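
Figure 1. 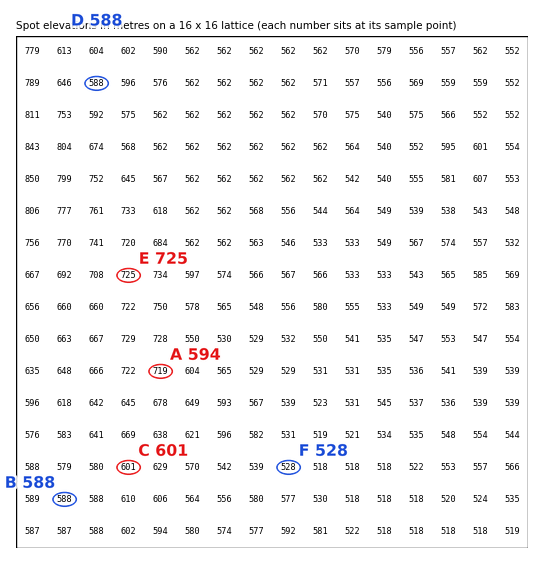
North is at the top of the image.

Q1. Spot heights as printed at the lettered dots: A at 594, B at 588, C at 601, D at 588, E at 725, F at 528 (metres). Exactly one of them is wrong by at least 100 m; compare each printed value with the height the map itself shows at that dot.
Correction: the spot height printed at A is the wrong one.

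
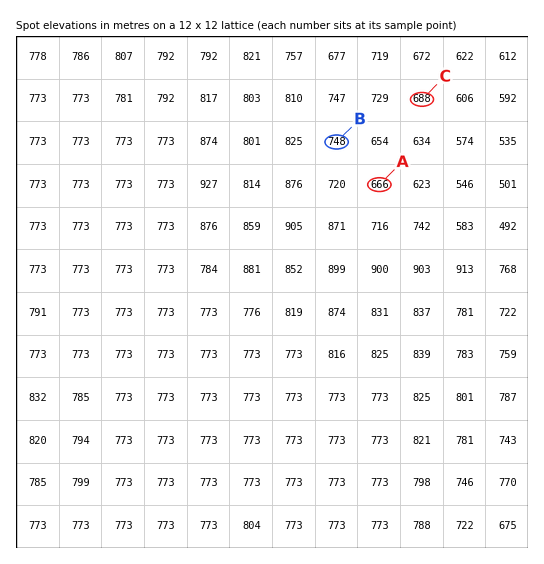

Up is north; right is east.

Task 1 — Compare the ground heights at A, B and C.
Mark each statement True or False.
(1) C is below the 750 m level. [True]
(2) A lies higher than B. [False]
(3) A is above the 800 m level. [False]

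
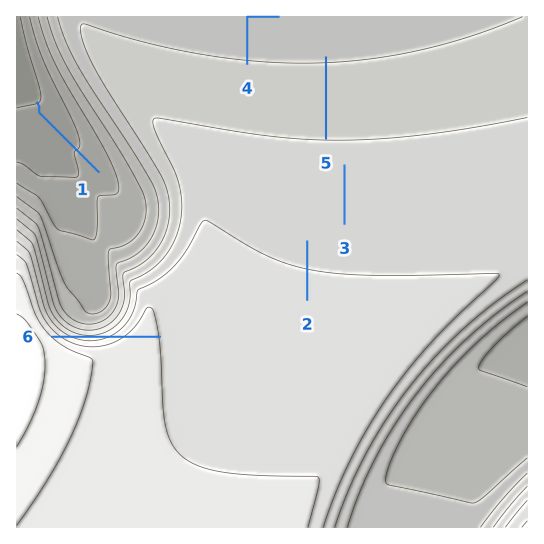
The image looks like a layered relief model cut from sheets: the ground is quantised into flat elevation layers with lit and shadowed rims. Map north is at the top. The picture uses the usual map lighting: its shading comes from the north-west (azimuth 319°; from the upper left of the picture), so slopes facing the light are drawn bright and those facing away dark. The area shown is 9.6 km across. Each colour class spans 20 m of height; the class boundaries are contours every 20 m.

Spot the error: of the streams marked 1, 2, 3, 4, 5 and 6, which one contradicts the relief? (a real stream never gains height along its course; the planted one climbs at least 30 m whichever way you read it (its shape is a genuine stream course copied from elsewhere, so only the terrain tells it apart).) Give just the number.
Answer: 6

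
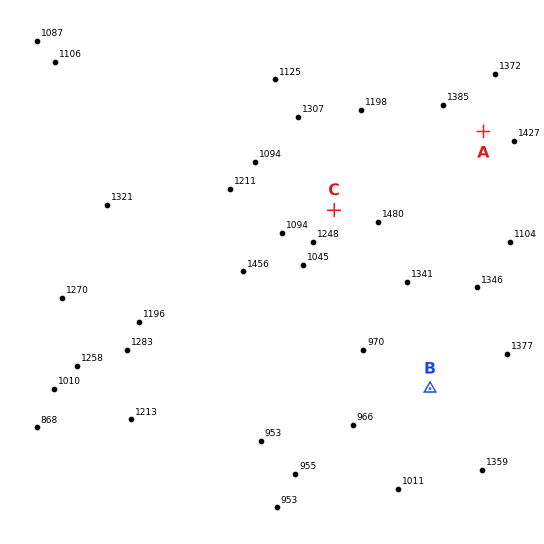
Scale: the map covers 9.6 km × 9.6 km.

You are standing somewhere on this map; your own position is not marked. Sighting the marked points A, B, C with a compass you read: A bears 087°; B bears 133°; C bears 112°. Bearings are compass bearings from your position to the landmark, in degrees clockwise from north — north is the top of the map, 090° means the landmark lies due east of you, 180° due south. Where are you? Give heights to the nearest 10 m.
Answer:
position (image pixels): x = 172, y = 147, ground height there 1160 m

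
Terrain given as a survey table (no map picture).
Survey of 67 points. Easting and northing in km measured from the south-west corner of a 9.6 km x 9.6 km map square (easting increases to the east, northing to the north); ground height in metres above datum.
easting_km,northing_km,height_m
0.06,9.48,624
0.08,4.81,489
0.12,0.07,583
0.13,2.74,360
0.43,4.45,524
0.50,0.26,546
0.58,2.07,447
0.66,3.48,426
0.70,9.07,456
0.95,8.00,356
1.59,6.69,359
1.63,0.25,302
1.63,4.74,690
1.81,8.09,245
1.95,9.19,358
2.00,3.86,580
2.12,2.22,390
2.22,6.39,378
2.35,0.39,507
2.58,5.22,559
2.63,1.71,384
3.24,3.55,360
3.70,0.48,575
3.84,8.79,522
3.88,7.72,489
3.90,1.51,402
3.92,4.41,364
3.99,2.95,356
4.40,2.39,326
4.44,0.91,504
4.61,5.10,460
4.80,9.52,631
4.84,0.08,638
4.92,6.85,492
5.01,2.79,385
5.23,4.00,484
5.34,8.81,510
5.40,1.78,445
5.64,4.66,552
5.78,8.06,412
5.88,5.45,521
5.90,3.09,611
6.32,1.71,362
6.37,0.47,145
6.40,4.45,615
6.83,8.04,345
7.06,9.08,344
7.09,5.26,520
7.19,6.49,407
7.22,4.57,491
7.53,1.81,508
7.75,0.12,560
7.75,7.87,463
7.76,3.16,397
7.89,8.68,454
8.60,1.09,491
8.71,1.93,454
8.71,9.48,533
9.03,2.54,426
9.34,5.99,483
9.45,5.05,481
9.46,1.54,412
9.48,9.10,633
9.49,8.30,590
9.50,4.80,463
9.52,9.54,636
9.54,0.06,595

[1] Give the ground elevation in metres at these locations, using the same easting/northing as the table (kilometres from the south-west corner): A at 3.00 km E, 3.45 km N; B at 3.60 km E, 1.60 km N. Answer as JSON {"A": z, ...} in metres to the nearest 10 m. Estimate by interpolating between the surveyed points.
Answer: {"A": 420, "B": 410}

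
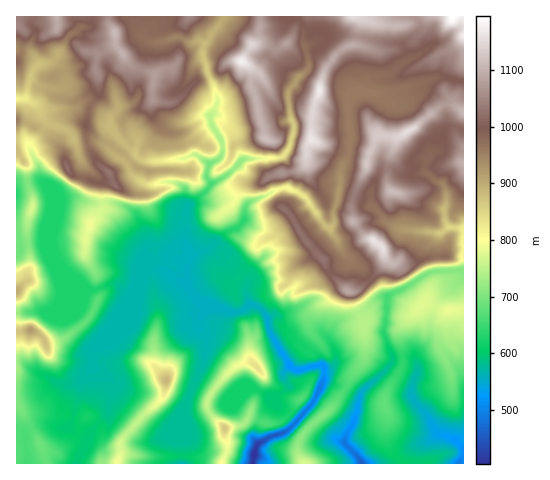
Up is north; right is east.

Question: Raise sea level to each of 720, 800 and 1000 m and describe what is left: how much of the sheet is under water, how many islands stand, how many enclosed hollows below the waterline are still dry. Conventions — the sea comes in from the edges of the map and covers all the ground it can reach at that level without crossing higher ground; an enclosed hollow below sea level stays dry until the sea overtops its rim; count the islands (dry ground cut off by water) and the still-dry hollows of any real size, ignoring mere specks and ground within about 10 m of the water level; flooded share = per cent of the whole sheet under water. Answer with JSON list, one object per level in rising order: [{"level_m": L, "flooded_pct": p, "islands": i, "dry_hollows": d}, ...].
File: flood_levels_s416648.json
[{"level_m": 720, "flooded_pct": 43, "islands": 1, "dry_hollows": 0}, {"level_m": 800, "flooded_pct": 52, "islands": 3, "dry_hollows": 0}, {"level_m": 1000, "flooded_pct": 81, "islands": 1, "dry_hollows": 0}]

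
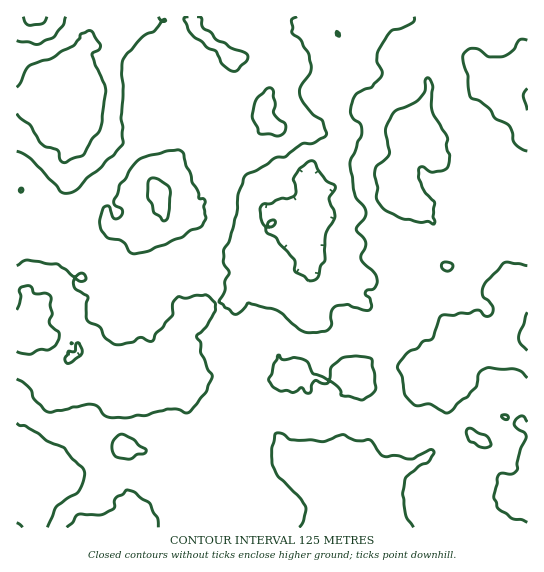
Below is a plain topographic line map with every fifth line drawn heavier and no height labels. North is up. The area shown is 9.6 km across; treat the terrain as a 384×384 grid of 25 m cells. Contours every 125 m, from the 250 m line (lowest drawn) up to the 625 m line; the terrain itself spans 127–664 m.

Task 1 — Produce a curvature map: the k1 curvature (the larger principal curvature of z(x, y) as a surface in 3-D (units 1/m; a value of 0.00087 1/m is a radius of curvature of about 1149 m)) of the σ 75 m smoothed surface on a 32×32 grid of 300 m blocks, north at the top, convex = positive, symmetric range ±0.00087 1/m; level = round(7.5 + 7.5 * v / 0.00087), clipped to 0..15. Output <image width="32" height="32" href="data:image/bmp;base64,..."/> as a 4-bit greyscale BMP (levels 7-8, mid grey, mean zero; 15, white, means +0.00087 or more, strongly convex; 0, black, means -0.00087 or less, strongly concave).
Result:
<image width="32" height="32" href="data:image/bmp;base64,Qk12AgAAAAAAAHYAAAAoAAAAIAAAACAAAAABAAQAAAAAAAACAAATCwAAEwsAABAAAAAAAAAAAAAAABEREQAiIiIAMzMzAERERABVVVUAZmZmAHd3dwCIiIgAmZmZAKqqqgC7u7sAzMzMAN3d3QDu7u4A////AK+oirmMmY/ez6m6ps6XjJr86d+ZvLuribzImZffpo3c28/JeZvXmcnbqYp6vsuZ2s286omb3LrclpV5i5yZ6rnq2Zz/69ut24iGh7q3m7qL7Zr+/9z8lquLrJqp65vteOm5rMqoqbzHityLrb3e3L+YfdlJi4vM3MuZy6q8mI3OyWyLetxnzuqquq77lYd5v6t8q3vbhpua7c7vyYdoju2Ot5nNeXnKis3J7utojZ59aLdsyMmMytzpmrucurh/p4qqy//Hys246IXvyp2Jm8l2uNvrzYXHm8es55y7mp/Kh26vvKmpx5mse628qt/aqUqdfG2Zycme2YxYbsyt+IzKq3y8eGzJjMl73f7I/417rtubjqmoyKy3itjJuLq8/46Kn8z8u/mXtXv+q5vZe6qtq75p79y6lreWeNzPt4zq7bvduu+KzGesmsr//Nq6uPyovLr/qI17e3dszLemq8/LaJqv/qnNyqhKze+Y2ciZ2Khpe6zJyfrJmoqL/tvH3KamqZ2ZqIjf/v6Xrc+7rueJmWu+qph4r9+6ma/fiI+7alg6v8uKer/Ka668n2zMipuGl5+peqyf2Fian2/NaqqVl4nc6sqWff26qXvPm5ttu6rMzP25lonNulXdvJtc263aV7q814qqupibra6Lu6n/x1qWrJjOy2t2e6qMqL68"/>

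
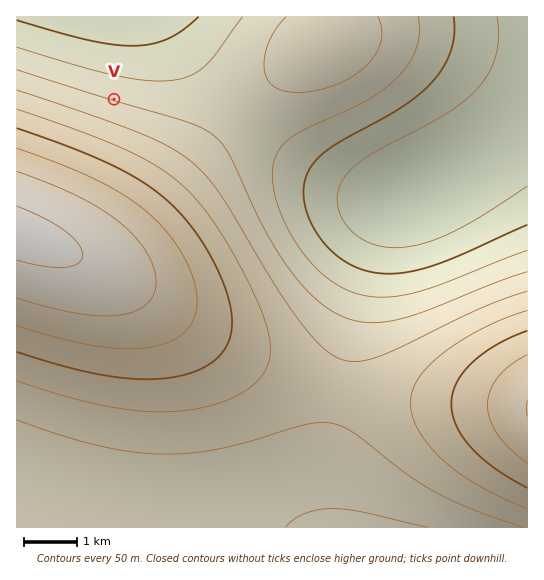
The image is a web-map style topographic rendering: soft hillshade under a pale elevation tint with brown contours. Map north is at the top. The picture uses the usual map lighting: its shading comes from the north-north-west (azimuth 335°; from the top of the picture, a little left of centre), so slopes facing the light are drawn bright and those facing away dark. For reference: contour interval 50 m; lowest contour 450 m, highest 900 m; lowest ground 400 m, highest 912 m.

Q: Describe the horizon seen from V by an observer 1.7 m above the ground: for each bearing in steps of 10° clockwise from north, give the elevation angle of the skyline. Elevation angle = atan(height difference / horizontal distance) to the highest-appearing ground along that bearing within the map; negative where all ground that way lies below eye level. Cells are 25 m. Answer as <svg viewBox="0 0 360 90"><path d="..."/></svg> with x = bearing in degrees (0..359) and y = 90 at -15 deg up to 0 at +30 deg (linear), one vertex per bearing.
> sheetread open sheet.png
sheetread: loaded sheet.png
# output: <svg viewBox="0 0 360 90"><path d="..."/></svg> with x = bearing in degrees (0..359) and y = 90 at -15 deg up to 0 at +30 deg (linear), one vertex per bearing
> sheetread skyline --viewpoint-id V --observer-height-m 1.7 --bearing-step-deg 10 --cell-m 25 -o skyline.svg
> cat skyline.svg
<svg viewBox="0 0 360 90"><path d="M0 70l10 0 10-1 10-1 10-2 10-2 10-3 10-2 10 0 10 1 10 1 10-2 10-2 10-2 10-2 10-2 10-2 10-1 10-2 10-1 10 0 10 0 10 1 10 1 10 1 10 2 10 3 10 2 10 3 10 3 10 2 10 2 10 2 10 1 10 1 10 1"/></svg>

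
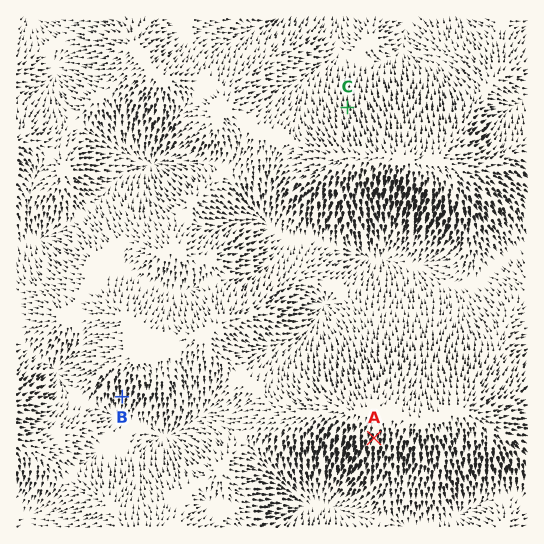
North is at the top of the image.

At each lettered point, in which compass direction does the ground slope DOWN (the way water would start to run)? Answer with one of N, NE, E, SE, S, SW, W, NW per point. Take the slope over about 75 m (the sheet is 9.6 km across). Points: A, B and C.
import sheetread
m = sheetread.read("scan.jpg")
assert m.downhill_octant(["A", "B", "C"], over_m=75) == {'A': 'S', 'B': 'S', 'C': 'N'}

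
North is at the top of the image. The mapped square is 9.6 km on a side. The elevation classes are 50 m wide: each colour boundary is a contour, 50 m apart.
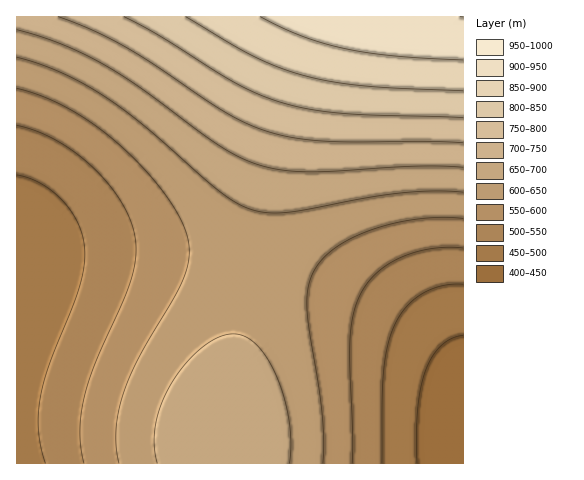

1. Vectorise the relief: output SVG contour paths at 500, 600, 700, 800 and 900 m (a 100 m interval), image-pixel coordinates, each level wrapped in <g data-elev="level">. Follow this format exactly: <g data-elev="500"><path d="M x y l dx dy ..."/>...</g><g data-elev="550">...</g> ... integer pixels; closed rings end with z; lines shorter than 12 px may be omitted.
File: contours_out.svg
<g data-elev="500"><path d="M382 463l1-91 4-25 7-21 12-19 15-13 20-8 22-2"/><path d="M17 175l11 3 13 5 11 8 10 9 8 10 7 12 5 12 2 12 0 19-4 21-30 77-10 34-2 17 1 17 2 16 4 16"/></g><g data-elev="600"><path d="M323 463l1-24-2-28-15-103 1-21 7-17 8-12 13-11 17-9 19-9 23-6 24-4 23-2 21 1"/><path d="M17 88l24 8 26 12 25 15 25 20 24 23 22 26 15 23 9 21 2 20-5 22-10 20-36 61-16 39-4 18-2 16 0 16 3 15"/></g><g data-elev="700"><path d="M17 30l43 13 42 20 38 25 80 58 19 11 20 8 24 5 25 2 108-6 47 1"/></g><g data-elev="800"><path d="M124 17l36 19 76 47 23 12 24 8 28 6 32 4 120 5"/></g><g data-elev="900"><path d="M260 17l42 19 42 12 51 8 68 4"/></g>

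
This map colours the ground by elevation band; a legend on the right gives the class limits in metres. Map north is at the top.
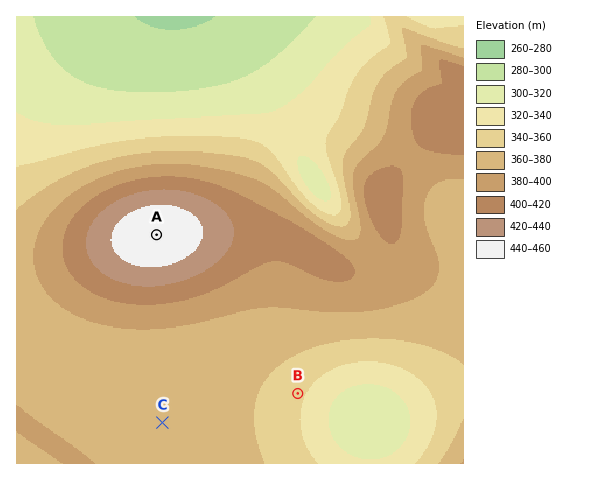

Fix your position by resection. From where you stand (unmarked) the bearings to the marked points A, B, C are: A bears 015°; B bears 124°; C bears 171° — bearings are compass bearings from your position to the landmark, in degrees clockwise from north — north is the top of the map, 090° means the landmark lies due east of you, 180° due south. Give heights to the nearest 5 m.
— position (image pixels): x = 142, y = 288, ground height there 415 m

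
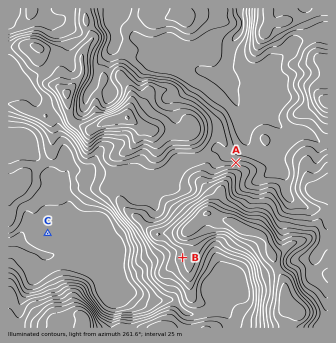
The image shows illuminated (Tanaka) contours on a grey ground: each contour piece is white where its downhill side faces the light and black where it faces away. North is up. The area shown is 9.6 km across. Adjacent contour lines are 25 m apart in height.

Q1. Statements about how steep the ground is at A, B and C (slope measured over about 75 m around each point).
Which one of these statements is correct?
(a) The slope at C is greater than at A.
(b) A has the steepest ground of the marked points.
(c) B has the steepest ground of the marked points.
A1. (b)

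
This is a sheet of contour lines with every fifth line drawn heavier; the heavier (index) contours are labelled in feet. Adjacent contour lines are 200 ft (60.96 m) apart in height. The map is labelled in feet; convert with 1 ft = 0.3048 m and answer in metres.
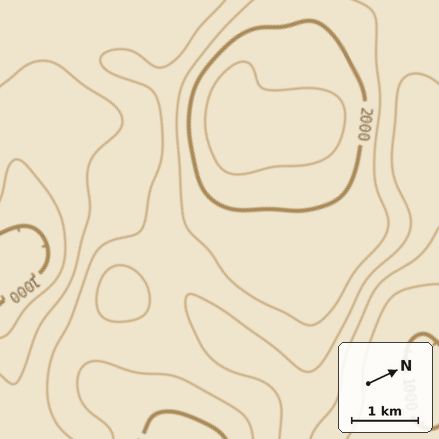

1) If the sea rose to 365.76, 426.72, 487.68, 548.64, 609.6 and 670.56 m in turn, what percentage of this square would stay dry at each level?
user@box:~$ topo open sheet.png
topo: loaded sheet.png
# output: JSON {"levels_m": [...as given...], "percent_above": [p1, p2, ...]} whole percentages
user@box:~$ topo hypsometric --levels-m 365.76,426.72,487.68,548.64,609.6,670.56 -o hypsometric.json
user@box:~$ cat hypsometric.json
{"levels_m": [365.76, 426.72, 487.68, 548.64, 609.6, 670.56], "percent_above": [93, 83, 59, 35, 16, 6]}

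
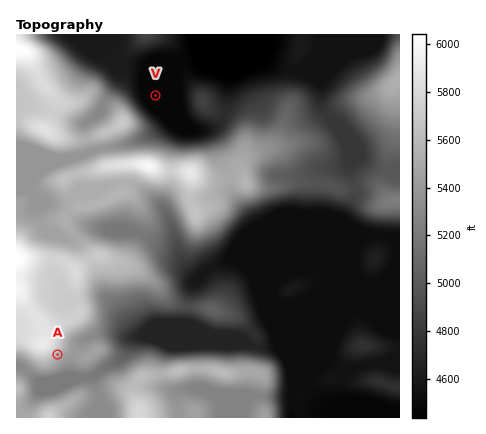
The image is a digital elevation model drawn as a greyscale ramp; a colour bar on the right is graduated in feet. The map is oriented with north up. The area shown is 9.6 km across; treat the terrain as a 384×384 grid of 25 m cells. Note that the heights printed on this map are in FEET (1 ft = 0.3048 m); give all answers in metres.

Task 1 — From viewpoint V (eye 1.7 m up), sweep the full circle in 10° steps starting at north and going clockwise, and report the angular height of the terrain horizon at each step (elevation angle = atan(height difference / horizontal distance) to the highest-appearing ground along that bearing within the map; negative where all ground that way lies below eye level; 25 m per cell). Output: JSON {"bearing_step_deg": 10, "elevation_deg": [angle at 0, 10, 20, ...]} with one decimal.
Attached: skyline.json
{"bearing_step_deg": 10, "elevation_deg": [3.7, 2.3, 1.0, 0.1, -0.1, 0.2, 0.7, 1.6, 3.5, 5.2, 5.3, 5.1, 6.6, 7.0, 8.2, 11.2, 11.9, 11.9, 14.3, 14.8, 13.4, 16.3, 19.6, 21.1, 20.5, 18.4, 15.3, 11.4, 10.3, 7.8, 2.8, 2.2, 1.8, 2.0, 3.1, 4.3]}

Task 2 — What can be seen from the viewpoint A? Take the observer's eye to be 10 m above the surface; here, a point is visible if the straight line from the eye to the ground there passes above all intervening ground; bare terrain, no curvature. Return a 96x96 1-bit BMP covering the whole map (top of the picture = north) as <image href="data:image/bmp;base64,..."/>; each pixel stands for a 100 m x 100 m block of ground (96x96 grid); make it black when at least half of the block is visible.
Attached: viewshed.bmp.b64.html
<image width="96" height="96" href="data:image/bmp;base64,Qk2+BAAAAAAAAD4AAAAoAAAAYAAAAGAAAAABAAEAAAAAAIAEAAATCwAAEwsAAAIAAAAAAAAA////AAAAAAD/wAf+AAAAAAAAAAD/4Af+AAAAAAAAAAD/8Af+AAAAAAAAAAD/+A/+AAAAAAAAAAB//g//AAAAAAAAAAB//5//AAAAAAAAAADz///+AAAAAAAAAADh///8AAAAAAAAAADA///8AAAAAAAAAAAAP//+AAAAAAAAAAAAH///AAAAAAAAAAAAD4D/hwAAAAAAAAAAP4Afz4HgAAAAAAAA/8AHx//AwAAAAAAA/8ABwf+BgAAAAAAA//AAAA+DgAAAHwEA//gAAAAAAAAA/wAAf/gAAAAAAAAA/wAAAfgAAAAAAAAAfwAAAPAAAAAAAAAAPgAAAPAAAAAAAAAAHgAAAfAAAAAAAAAADgAAA/AAAAAAAAAADgcAA+AAAAAAAAAAAj8AAcAAAAB+AAAAAH8AAAAAAAP8AAAAAP8AAAAD///gAAAAAf8AAAAH//+AAAAAB/8AAAAP/x+AAAAAf/8AAAAH/AeAAAAA//8AAAAH/AHAAAAAP/8AAAAH+ADgAAAAH/8AAAAH8AAwAAAAD/8AAAAP4AAAAAAAB/8AAAAPwAAAAAAAA/8AAAAPgAAAAAAAAf8AAAAGAAAAAAAAAe8AAAAAAAAAAAAAA+cAAAAAAAAAAP/AA+EAAAAAAAAAAH///+AAAAAAAAAAAD///+AAAAAAAAAAAB///+AAAAAAAAAAAA///+AAAAAAAAAAAAf//+AAAAAAAAAAAAP///sAAAAAAAAAAAH///8AAAAAAAYAAAD///8AAAAAAA/AAAB///8AAAAAAB/gAAA///8AAAAAABzwAAAf//8AAAAAABhwAAAP//8AAAAAADggAAAH//8AAAAAADAAAAAH//8AAAAAABAAAAAP//8AAAAAABAAAAA///8AAAAAAAAAOAB///gAAAAAAAQAcgH/x/AAAAAAAAYAYC//h+AAAAAAAAQAQAP+A+AAAAAAAAAAAABgA8AAAAAAAAAAAAAAA+AAAAAAAAAAAAAAAfgAAAAAAAAAAAAAAP4AAAAAAAAAAAAAAH8AAAAAAAAAAAAAAH8AAAAAAAAAAAAAAH8AAAAAAAAAAAAAAP8AAAAAAAAAAAAAAP8AAAAAAAAAAAAAAf8AAAAAAAAAAAAAAf8AAAAAAAAAAAAAA/8AAAAAAAAAAAAAA/8AAAAAAAAAAAAAA/8AAAAAAAAAAAAAB/8AAAAAAAAAAAAAB/8AAAAAAAAAAAAAA/8AAAAAAAAAAAAAA/8AAAAAAAAAAAAAA/8AAAAAAAAAAAAAAf8AAAAAAAAAAAAAAf8AAAAAAAAAAAAAAP8AAAAAAAAAAAAAAH8AAAAAAAAAAAAAAD8AAAAAAAAAAAAAAB8AAAAAAAAAAAAAAB8AAAAAAAAAAAAAAAcAAAAAAAAAAAAAAAMAAAAAAAAAAAAAAAMAAAAAAAAAAAAAAAAAAAAAAAAAAAAAAAAAAAAAAAAAAAAAAAAAAAAAAAAAAAAAAAAAAAAAAAAAAAAAAAAAAAAAAAAAAAAAAAAAAAAAAAAAAAAAAAAAAAAAAAAAAAAAAAA="/>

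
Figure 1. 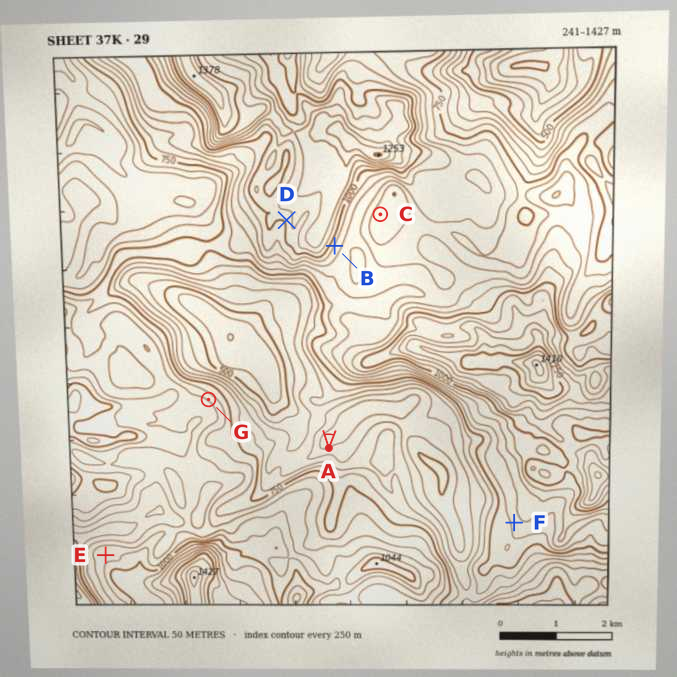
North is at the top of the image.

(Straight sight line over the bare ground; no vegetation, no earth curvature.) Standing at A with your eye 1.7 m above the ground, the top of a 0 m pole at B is out of sight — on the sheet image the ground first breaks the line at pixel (330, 402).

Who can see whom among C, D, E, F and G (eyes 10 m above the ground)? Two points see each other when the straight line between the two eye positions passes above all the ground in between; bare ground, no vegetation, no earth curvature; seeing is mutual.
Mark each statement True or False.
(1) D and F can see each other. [False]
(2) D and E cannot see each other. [False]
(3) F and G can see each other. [True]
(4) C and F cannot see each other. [True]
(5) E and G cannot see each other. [True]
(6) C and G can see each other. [False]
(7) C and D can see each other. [False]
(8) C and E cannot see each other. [True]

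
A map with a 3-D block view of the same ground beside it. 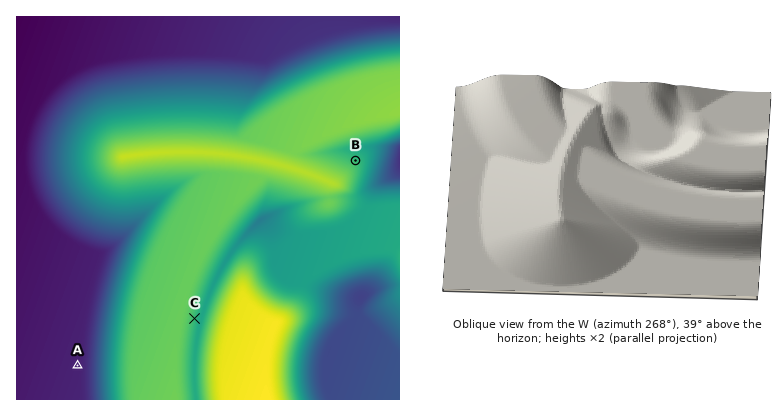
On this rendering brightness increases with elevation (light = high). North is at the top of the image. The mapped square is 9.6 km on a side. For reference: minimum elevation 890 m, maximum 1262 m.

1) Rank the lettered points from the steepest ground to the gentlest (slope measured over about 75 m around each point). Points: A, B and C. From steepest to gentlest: C B A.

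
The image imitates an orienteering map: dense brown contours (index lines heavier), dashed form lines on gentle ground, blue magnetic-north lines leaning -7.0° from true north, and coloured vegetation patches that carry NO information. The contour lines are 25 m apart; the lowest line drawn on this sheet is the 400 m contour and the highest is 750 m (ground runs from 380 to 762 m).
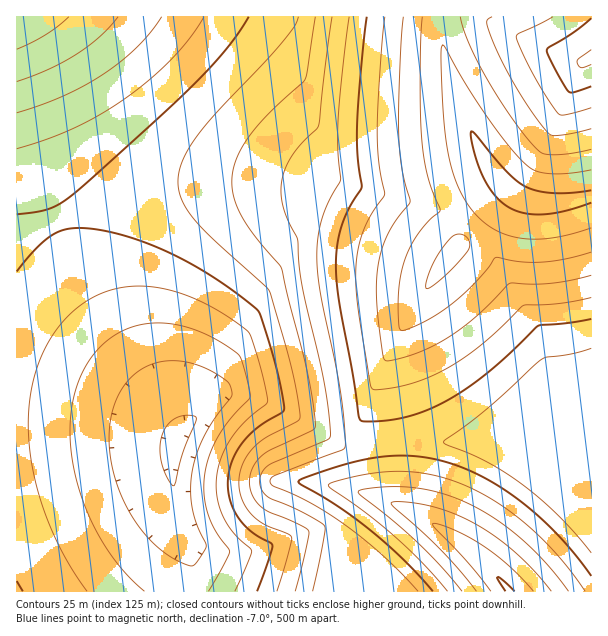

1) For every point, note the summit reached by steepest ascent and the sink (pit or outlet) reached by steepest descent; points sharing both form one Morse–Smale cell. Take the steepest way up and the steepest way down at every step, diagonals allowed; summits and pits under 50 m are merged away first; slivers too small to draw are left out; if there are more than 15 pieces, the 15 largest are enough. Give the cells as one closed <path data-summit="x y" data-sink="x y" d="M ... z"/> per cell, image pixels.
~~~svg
<path data-summit="518 195" data-sink="17 17" d="M438 16l-421 0-1 220 2 0 42-19 41-13 28-8 62-10 46-4 41 2 48 8 9 4 111 65-31 44-33 63-4 18 4 58 23-2 62 0 28 3 44 31 52 53 1-332-26 5-30 0-20-8-18-17-16-22-24-53-16-57z"/><path data-summit="518 195" data-sink="179 446" d="M248 182l-57 4-62 10-69 21-44 20 1 355 313-1 2-34 5-21-4-2-25-2-50 18-19 3-21-1-23-8-15-26-6-21 0-35 6-21 12-21 17-17 15-9 15 0 27 8 40 20 41 26 34-3 1-16-4-43 4-18 33-63 31-44-120-69-35-6z"/><path data-summit="509 591" data-sink="17 17" d="M467 442l-62 0-21 3 0 13 4 42-4 0-15-6-6 2-26 38 34 26 30 32 190 0 1-62-41-43-33-27-23-15z"/><path data-summit="509 591" data-sink="179 446" d="M239 394l-15 0-15 9-23 26-11 26-3 24 3 25 12 29 8 11 23 8 21 1 19-3 50-18 16 0 12 3 27-39 6-2 15 6 4 0-5-55-36 3-51-32-38-18z"/><path data-summit="518 195" data-sink="591 57" d="M591 16l-152 1 3 28 6 24 21 59 13 27 16 22 14 15 13 7 11 3 30 0 26-7z"/><path data-summit="518 195" data-sink="17 17" d="M338 535l-2 2-4 20-2 35 70-1-29-31z"/>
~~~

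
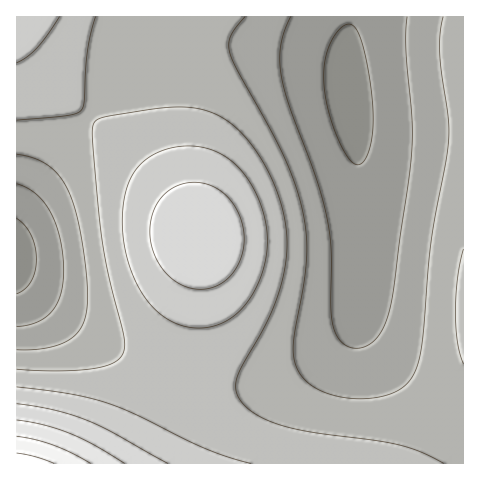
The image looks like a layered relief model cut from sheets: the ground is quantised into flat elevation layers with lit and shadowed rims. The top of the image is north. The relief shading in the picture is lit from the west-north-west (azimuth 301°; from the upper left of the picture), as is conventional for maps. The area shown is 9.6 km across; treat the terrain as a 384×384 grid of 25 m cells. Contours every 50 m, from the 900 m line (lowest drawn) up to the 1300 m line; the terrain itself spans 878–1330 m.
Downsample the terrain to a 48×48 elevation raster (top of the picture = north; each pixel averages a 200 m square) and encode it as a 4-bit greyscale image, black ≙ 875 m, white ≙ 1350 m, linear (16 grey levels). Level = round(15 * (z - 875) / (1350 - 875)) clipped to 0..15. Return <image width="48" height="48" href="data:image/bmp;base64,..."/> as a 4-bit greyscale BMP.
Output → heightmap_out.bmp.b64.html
<image width="48" height="48" href="data:image/bmp;base64,Qk32BAAAAAAAAHYAAAAoAAAAMAAAADAAAAABAAQAAAAAAIAEAAATCwAAEwsAABAAAAAAAAAAAAAAABEREQAiIiIAMzMzAERERABVVVUAZmZmAHd3dwCIiIgAmZmZAKqqqgC7u7sAzMzMAN3d3QDu7u4A////AO7t3cy7qqmZiIiHd3d3d3d2ZmZmZmZlVd3czLu6qZmIiHd3d3dmZmZmZmZmZmVVVczMu7qqmZiId3d3dmZmZmZmZmZlVVVVVbu7qqqZmIh3d3dmZmZmZmZVVVVVVVVVVaqqqZmYiId3d2ZmZmZmVVVVVVVVVVVVVamZmYiId3d3ZmZmZmZVVVVVVURFVVVVVZiIiIh3d3dmZmZmZlVVVVVEREREREVVVYiHd3d3dmZmZmZmZlVVVURERERERERVVXd3dmZmZmZmZmZmZlVVVEREQzNERERFVWZmZmZmZmZmZmZmZlVVRERDMzMzRERFVVVVVVVWZmZmZmZmZlVVREQzMzMzNERFVURFVVVVVmZmZmZmZmVVREMzMzMzM0RFVUREREVVVmZmZmZmZmVVREMzMiIzM0RFVjMzRERVVmZmd3d3ZmZVREMzIiIjM0RFVjMzM0RVVmZnd3d3d2ZlVEMzIiIiMzRFViIjM0RFVmZ3d3d3d3ZlVEMyIiIiMzRFViIiMzRFVmd3eIiIh3dmVEMyIiIiMzRFVhEiIzRFVmd4iIiIiHdmVUMyIiIiIzRFVhESIzRFZneIiJmYiId2VUMyIiIiIzRFVhESIzRVZneImZmZmId2ZUQyIiIiIzRFVgERIzRVZ3iJmZmZmYh2ZUQzIiIiIzRFVgERIzRVZ3iJmZqpmYh3ZUQzIiIiIzRFVQERIzRWZ4iZmqqqmZh3ZUQzIiIiIzRFVQESIzRWZ4iZmqqqmZh3ZUQyIiEiIzNEVQESI0RWZ4iZmqqqmZh3ZUQyIhEiIzNEVRESI0RWd4iZmqqqmZh3ZUQyIhESIjNEVREiM0VWd4iZmqqqmYh2ZUMyIRESIjNEVRIiM0VWd4iZmZqZmYh2ZUMyIRESIjNEVSIjNEVWd4iJmZmZmId2VUMyIRESIjNERSIzNEVWZ3iImZmZiIdmVEMiERERIjNERTMzRFVmZ3iIiJmIiHdlVDMiERERIjM0RTNERFVmZ3eIiIiIh3ZlVDMiERERIiM0RERERVVmZnd3iIiId3ZVRDIhERERIiM0REREVVVmZnd3d3d3d2ZVQzIhERERIiM0RFVVVVVmZmZ3d3d3ZmVUQyIhERERIiM0RFVVVVVmZmZmZ3ZmZlVEMyIRERERIiM0RFVVVVVmZmZmZmZmZVVEMyIRERERIiM0RGZmZmZVZmZmZmZmVVRDMiIREAERIiM0RGZmZmZVVVVVVVVVVURDMiEREAERIiM0RGZmZmZVVVVVVVVVVEQzMiEREAERIiM0RHZmZmZVVVVVVVVVREQzIiEREBERIjM0RHdmZmZVVVVVVVVUREQzIiEREBERIjM0RXd2ZmZVVVVEREREREMzIiERERERIjNERXd3ZmZVVUREREREREMzIiERERERIjNERXd3dmZVVUREREREREMzIiERERERIjNERYd3dmZVVEREREREREMzIiERERERIjNERYh3dmZVVEREREREREMzIiERERERIjNERYiHd2ZVVUREREREREQzMiIRERERIjM0RQ=="/>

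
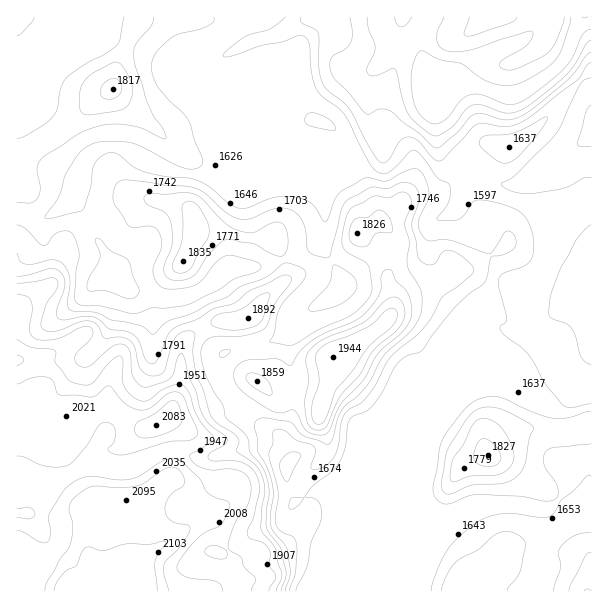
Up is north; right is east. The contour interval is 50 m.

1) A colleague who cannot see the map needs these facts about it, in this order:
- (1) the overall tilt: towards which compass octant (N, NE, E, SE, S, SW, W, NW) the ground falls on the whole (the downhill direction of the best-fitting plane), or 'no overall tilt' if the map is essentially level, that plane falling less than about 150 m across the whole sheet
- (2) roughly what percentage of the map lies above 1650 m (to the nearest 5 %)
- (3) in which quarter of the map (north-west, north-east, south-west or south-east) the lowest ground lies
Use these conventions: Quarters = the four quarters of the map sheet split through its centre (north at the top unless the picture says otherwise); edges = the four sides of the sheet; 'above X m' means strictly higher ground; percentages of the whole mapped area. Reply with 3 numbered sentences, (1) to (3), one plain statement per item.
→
(1) Overall the map slopes down towards the north-east.
(2) Ground above 1650 m makes up about 60 % of the sheet.
(3) The lowest point lies in the north-east quarter of the map.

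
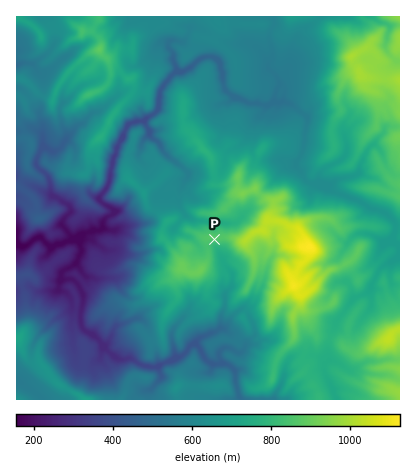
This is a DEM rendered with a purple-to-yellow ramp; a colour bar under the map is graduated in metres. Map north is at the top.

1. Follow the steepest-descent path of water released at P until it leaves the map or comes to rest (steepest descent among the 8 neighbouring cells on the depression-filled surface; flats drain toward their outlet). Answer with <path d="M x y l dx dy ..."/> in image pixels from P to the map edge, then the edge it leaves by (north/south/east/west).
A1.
<path d="M214 240l0 4 4 6 6 14 6 6 2 4 0 12-6 6-2 4 0 12-2 6-2 14-4 4-12 4-4 2-4 4-2 0-12 14-8 0-10 8-10 4-12-2-10-8-6 0 0 2-8-2-4-4-4 0-10-10 0-2-4-6-4-2-6-2-4-4-2-6 0-10 2-6 2-10-2-6-8-10-2 0-10 0 0-2 0-6 2-2 10-4 4-6 0-4 4-4-2-6-4-4-8 0-8 4-10 0-4-4-6-4-2 0-4 2-6 4-4 2-8 0"/>
exit: west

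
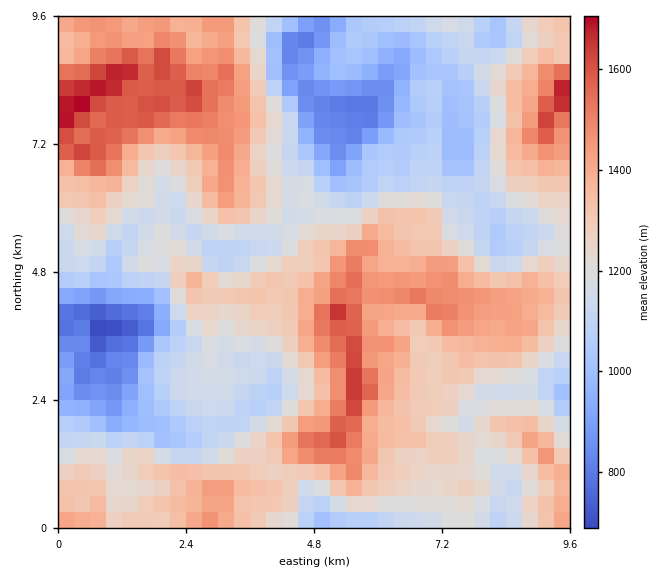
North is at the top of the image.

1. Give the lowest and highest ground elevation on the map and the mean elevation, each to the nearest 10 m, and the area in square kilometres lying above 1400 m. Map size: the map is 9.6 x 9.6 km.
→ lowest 670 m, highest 1740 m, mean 1240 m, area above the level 20.1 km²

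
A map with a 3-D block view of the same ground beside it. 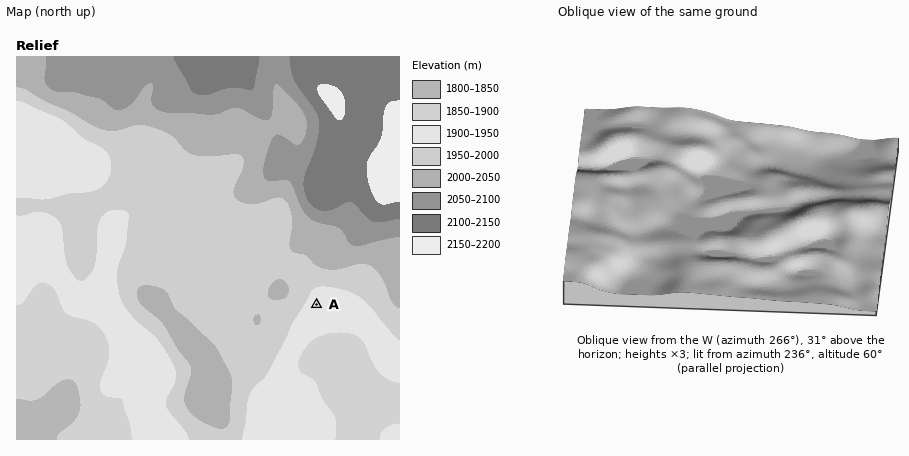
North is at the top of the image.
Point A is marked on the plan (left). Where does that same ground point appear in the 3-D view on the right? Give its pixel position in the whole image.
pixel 783 169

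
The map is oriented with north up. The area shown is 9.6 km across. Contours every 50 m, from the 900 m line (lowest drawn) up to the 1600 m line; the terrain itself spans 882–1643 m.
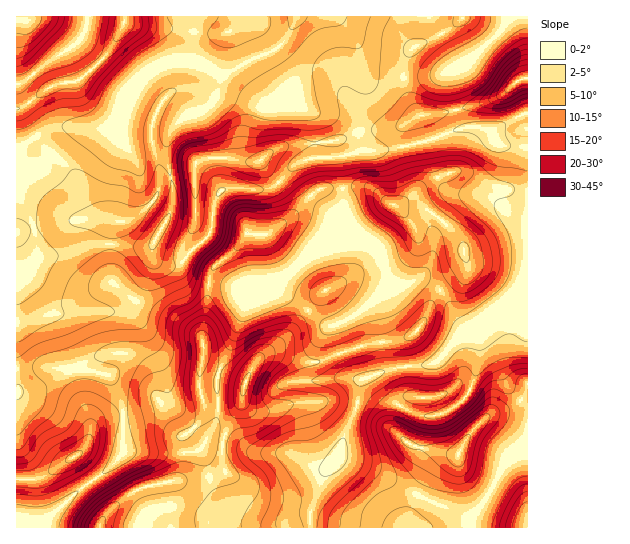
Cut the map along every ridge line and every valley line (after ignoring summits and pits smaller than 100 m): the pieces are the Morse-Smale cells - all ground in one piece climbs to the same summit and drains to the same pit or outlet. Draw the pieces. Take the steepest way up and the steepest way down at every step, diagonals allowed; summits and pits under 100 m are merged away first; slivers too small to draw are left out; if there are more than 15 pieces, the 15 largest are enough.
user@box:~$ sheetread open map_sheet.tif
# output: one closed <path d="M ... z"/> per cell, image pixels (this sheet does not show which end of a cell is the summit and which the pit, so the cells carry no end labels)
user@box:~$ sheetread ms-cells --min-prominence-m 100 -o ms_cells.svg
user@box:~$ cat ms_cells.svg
<path d="M295 16l-97 0-3 11-3 30 3 6-28 0-18 9-21 23-9 29-22 5-22-2-24 1-12 5-23 18 0 126 5 0 10 10 16 22 10 4 69-1 7-7 12-22 7-17 0-20 20-39 1-18-8-38 2-10 5-12 11-12 16-5 11-7 6-8 5-16 0 6 5 6 37 16 15 0 16-6-1-14-21-38 15-13 8-16z"/><path d="M21 277l-5 1 0 113 11 1 10-3 32-18 22 0 16 4 4 3 9 20 4 15-3 42-18 18-18 12-40 35-4 3 1 5 269-1 0-17 10-32 8-11-11 1-29-15-30 0-17-5-37-4-2-9-32-33-8-32-12-21-10-24-7-9-13-4-70 0z"/><path d="M153 253l-1 13-11 25-8 14-7 7-5 1 13 3 7 9 10 24 12 21 8 32 32 33 2 6-1 2 38 5 17 5 30 0 29 15 12-1 9-10 8-28 10-24 4-23-8-5-6-8-11-31-1-12-8-1-6-4-23-18-12-7-13-15-28 8-47-8-9-4-11-10-8 0-11-4z"/><path d="M527 269l-3 9-11 15-33 30-1 39-4 16-7 16-13 13-21 9-16-1-27-14-10-10-10-15-10 5-4 24-10 24-8 28-18 21-10 32 0 18 158-1 4-13 14-16 14-29 22-20 5-10z"/><path d="M475 127l-18 2-23 10-29 8-23 4-21 0-22 6 5 41-1 23 5 14 3 4 16 2 10 6 6 10 8 28 34-5 13 8 10 13 8 16 11 11 12-4 30-27 10-11 9-17 0-122-29-3-4-5-4-10z"/><path d="M358 239l-23 1-18 8-28 25-16 9 13 14 12 7 23 18 6 4 9 0-1 8 5 18 8 20 7 8 11 0 28-11 41-5 27-30 10-4-7-2-5-5-17-29-13-10-5-3-10 0-9 4-15 1-8-28-6-10z"/><path d="M335 16l-38 0-10 22-15 13 0 3 21 35 2 13 22 11 21 2 11 4 8 11 5 21 20 0 23-4 65-20 21 2 4 10 4 5 12 3 17-1-1-67-10 2-15 14-17 8-40 10-26 2-4-5-8-16-4-17-26 2-8-3-6-6-4-21-7-15z"/><path d="M221 81l-5 16-5 8-12 7-16 5-11 12-5 12-2 10 8 38 0 12-4 14-17 32 3 11 8 6 16 0 18-19 10-7 5-11 3-25 6-11 6-3 44 0 23-23 22-8-3-36-7-12-11-6-17 6-15 0-37-16-5-6z"/><path d="M197 16l-108 0-2 11-6 11-8 9-24 14-24 20-9 4 0 65 2 1 4-6 17-12 12-5 24-1 22 2 22-5 9-29 21-23 18-9 28 0-3-6z"/><path d="M91 371l-22 0-32 18-21 4 1 126 14 4 11 0 36-32 25-18 18-18 3-42-4-15-7-16-6-7z"/><path d="M295 165l-24 23-44 0-6 3-6 11-3 25-5 11-10 7-18 19-10 2 9 1 11 10 9 4 47 8 36-10 14-11 16-16 16-9 23-4-9-18-26-20-11-12-9-16z"/><path d="M527 16l-18 0-8 14-36 34-24 11-36 2 0 13 10 20 4 5 16 0 31-7 29-9 11-7 11-11 10-2z"/><path d="M479 324l-17 9-27 30-41 5-22 9 9 14 17 14 25 11 20-3 19-12 9-12 8-27z"/><path d="M462 16l-126 1 13 13 6 9 4 10 4 21 6 6 8 3 18 0 9-2 0-12 9-17 34-17z"/><path d="M507 16l-44 0-16 15-36 19-7 15 0 12 18 0 19-2 24-11 36-34 6-8z"/>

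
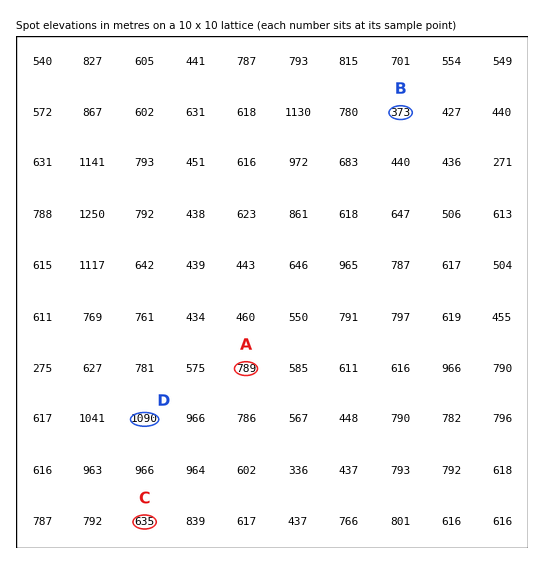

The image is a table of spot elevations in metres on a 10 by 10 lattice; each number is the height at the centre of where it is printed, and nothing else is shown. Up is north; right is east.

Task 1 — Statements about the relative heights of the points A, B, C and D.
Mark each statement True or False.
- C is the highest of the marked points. False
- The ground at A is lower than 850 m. True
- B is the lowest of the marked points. True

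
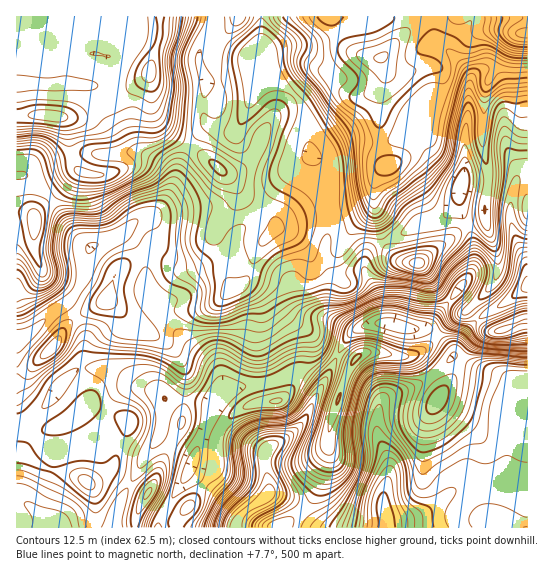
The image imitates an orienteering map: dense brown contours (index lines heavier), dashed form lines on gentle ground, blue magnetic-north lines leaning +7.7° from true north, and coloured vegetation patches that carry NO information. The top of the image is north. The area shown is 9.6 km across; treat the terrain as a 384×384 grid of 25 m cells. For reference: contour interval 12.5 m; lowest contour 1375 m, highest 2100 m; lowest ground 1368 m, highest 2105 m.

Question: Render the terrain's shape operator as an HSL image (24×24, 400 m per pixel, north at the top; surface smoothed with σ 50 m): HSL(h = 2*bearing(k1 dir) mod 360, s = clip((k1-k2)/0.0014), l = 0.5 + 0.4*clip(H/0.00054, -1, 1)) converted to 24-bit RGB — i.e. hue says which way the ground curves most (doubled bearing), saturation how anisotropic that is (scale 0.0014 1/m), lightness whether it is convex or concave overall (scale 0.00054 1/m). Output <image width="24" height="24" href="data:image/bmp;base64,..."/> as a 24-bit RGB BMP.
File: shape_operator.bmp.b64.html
<image width="24" height="24" href="data:image/bmp;base64,Qk32BgAAAAAAADYAAAAoAAAAGAAAABgAAAABABgAAAAAAMAGAAATCwAAEwsAAAAAAAAAAAAAoXmOfF1wWmpuvLZyL1WC+tO4CURXzYGe48GJXk8pATIyfNbm6a3guGSKnJFYhqtgRWWFSTRxj5NXeZNsh4uVhY2ajpKgfHicdldWh2lpfVt/r9CbSHOHJqPW/L7BC2dl56Ku4HGgLZOCBi0cUDccxHFAwphyn8FcKkxUJCVlyKabYqN3Z4FugIl2hIFxfXNwYn+UfKe2fK/JsZTBtnegHHZy+NDDHDR/jkxv6tLJmbjZHQp0blSxtIeGxKuS0+C7MVeLEiM+xbZzmZtyZXpuf39se4FugHpyg5eqfnpmbH5afXReoIl3kphGOJY0yVdkLlBj8fXBaUM0DhMpLHiY25vU5OLJzubITiKaNBdTo8JsoJlxYYBubYd+eIuQf36QiGJponyjlXp2aX5tgWt5y7ihLVh0z5CLMXCN7KKKmRwsIR8SCDECB0ox/eTOuc9VFAwqXjuevr2gqp+Mc4+BXpaHbX2IdoWEUpdSVIBwo3+anIakYaWsw8WlYDyRo7RmpE6HRGyN+cX528P+19v0ADMz/7qG8t2uChQtQWOEp5Cqx6mrkqCdaoyLX2l2eX1+solyNmpVYoBqo56EiIBgfm1IZkJNmGo9drdKRGprW3o7apUz2nF28kDHADMw/9/MEhAjFyoTNW8eorl0upSYfHSJYWx/bXpz3WbVzYFPJmtFhIJVf2JJe1pJZD1Ljc2MsaR6QzhZjllSm61fOW02yWVNAVhc/9LMwRjhWYDRjejIE4I4r4BJgEUqKhsJMyoFNHh599TkQULOc0mOsmydcXW0isHNf7ekplBeSjxhf6uasaOejXGfbpamitqRAIJ35tL5jJnws23b74vPJwwg/wJKvojug8rmPYYsI3405W6jU0mEZ6Vrh66sjHKYklKEvVSJfKVfRYham513doqPc7KOzXVcHysIHDADOCkPQjIQQBoO94HtSf/T08795s79ynWbHmwXJW9DtoTGocSzaIKGeWN3WmGGe1Ku6Mnai3K5VKR3k2dul1dDly1Y3JOaM4eNJVIwkpdSI8cqANGq/7jXBkoBI5MapiyW6fPYEXmjQGt2y56EYmR2fFqDnm+eT4GHlLl+uI+wkXuxXFuTq4a1b367vM7gzCz4zUG1sENE1vrRBywnEF0k/NjPFVZbL9PE0O+5PyZvPmF3urONsmuxY36TjFuOm4tmfKJpgGltuXxuVWhkYpRokGibsKZjIR9mx9X009j499TuiEKpCSAq6v+xNBxew9Jez9BrIhwtWl8xPm4rjGddgnSRaVaMsaiijJmCZHGCsI+dn4mweqaiUmJ5vnODd30pHosSR3Ayv1x08LbnPAyz1/zPYg15ccjC4m+OXh1WkLNePqhJJ101Ym5NXnJym591o3l3boVkapB1l5+UlH+XYFaEg0CL6rSwasKPL1c/UX09Y5BM4U7hzvFWbRPHbaJfqCl1xGWitJR4pYVWO1k+K2o5TXlskJBjk4pWhal8YZ2Oeo6CjmuFcWKITShy7+3Fu1hjUnZrQ6xGLlZizoRJ75teGIiuc19cej2GudXUusPp59b1tqbmc5/CL1JpiWxxqM62gZazdIthWmxhe25uamJ5Pipx4d60yaS5o4Sztrd2FUtKTZEr7uaOLUl4SlQuP2A7oNRXX10tb3UuoWNFqElIOW2EfM7ChredlEuRvo+DVHJ6cXd7aE9wNU53u9KVlauAu3m53622GFatG/CntdUufUhud2O1Q7OPgMBvcIytgoulgFuIurGZU8CkRH1yhXJMQl900KmkdGOPWFx3bzdqUp9atLpqdZtcemV1z7uZHROmIP9wdyChoHWYlZLfrLflppXPjmWnoXqfdGiSxMugaamDMzZusqeNPHh+oaBmvI2nWi5wj0RqgrmFcq90oZh0W3ZyrJp74j46AKOVlyVNZ5lfcXlQeXVKf3BWfnFtf26Jpmubx9afc7G2KzBwrrKDVlWJWINpiz9JWxxGi9qleauxqHuMqIiIZIyJa4Bc4JdmCBGszWCkdYpef4CFf4OFfYCDf4KEbHqAZnGi7+3MQoF9RCxkqb9+WE9ycGp6ay6LtdTge7inflRdhKhvgad7gXGshoq10GuMF2ZcsTY6jm9GfoB7gX98foB8fH97eoB8VHhx57eMpmhEHUBRyZWARGY+TlhnPGxWipBBopZZg729g5GxxJaqWXp9fXNak1B4uXS7ijib1qfIhH2BfoGCgoCDfoCCf4GAZGZ6xLp90ZSRLFmSZz2P3q6rHSCHh3e1dqKthLV/XIZYYHJShIFPrGNocWSIgJWYU1qRW4zKrNR/"/>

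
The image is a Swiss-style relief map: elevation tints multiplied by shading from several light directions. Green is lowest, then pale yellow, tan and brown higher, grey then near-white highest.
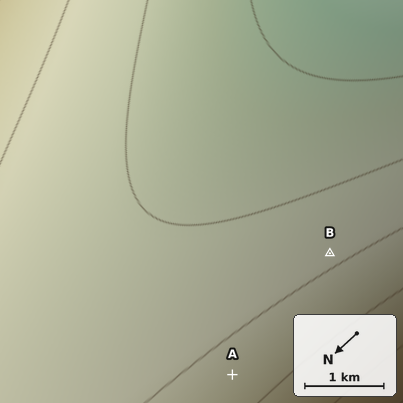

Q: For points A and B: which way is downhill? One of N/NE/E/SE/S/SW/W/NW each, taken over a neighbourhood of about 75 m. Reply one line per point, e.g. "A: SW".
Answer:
A: E
B: E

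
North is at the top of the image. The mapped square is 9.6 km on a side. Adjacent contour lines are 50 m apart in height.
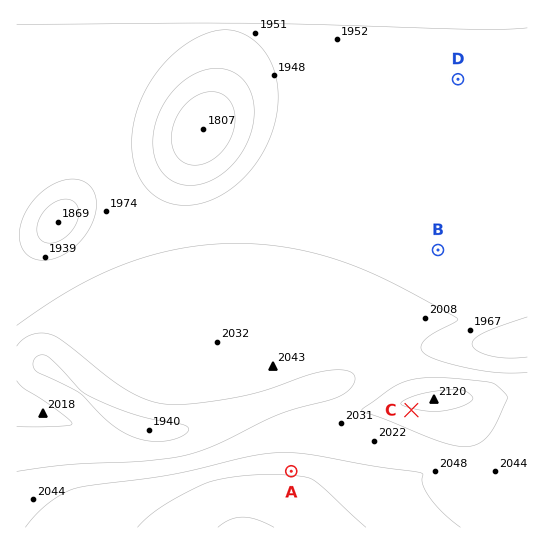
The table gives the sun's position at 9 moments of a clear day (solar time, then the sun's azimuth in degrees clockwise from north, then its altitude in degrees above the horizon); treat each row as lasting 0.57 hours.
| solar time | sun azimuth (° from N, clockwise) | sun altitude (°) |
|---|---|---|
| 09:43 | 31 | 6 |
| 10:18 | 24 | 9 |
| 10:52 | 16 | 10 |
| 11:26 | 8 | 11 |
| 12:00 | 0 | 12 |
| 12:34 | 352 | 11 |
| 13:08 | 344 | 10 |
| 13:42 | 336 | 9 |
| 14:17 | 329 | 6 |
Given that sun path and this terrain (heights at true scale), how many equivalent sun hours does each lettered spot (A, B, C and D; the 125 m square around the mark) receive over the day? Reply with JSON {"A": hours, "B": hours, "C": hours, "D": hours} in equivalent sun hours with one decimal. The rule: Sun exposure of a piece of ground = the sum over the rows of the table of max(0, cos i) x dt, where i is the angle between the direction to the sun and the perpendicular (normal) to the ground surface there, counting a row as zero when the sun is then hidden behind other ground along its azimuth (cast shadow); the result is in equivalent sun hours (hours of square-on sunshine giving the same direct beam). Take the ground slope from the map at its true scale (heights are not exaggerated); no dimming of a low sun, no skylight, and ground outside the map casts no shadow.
{"A": 1.5, "B": 0.9, "C": 0.2, "D": 0.9}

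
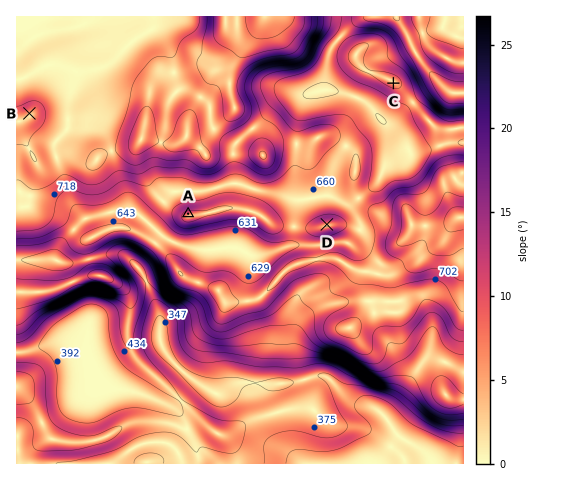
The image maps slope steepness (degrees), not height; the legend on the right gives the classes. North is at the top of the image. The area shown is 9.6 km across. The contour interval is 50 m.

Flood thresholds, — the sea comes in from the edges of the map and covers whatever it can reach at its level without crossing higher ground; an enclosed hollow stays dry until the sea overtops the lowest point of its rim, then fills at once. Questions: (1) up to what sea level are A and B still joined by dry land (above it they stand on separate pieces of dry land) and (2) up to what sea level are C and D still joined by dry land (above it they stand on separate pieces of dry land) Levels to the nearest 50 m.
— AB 700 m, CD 650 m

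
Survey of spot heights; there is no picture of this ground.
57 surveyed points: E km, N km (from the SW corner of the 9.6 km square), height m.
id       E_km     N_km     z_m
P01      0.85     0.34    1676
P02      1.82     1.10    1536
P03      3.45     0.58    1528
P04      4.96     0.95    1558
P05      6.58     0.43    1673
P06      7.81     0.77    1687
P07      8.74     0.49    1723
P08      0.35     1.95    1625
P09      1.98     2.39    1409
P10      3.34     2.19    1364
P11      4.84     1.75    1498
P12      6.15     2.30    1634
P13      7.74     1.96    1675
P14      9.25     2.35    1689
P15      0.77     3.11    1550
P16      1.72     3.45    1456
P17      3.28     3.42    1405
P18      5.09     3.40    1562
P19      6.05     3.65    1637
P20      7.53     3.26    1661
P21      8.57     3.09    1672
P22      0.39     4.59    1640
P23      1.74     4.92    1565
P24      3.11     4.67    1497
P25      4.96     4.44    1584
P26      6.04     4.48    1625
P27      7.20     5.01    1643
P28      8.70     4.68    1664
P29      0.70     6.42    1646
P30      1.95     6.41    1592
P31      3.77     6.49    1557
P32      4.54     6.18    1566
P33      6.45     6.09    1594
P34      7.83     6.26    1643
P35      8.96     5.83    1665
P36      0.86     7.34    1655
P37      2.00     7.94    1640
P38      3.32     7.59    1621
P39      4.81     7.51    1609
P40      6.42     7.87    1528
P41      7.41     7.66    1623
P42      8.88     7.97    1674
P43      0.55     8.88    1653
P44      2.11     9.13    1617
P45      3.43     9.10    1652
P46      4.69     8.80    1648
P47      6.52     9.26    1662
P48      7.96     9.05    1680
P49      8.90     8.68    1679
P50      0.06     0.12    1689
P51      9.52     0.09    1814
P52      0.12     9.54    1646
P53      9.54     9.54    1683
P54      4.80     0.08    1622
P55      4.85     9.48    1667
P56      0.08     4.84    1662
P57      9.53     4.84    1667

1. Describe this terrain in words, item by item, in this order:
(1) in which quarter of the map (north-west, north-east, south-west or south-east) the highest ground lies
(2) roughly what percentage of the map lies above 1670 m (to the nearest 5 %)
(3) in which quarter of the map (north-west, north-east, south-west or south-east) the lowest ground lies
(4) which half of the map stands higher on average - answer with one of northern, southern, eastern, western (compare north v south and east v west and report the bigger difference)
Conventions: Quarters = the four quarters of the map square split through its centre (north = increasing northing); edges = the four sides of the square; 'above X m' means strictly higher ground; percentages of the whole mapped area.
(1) Look to the south-east quarter for the highest ground.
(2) Ground above 1670 m makes up about 15 % of the sheet.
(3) The lowest ground is in the south-west quarter.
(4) Taken as a whole, the eastern half is higher than the western.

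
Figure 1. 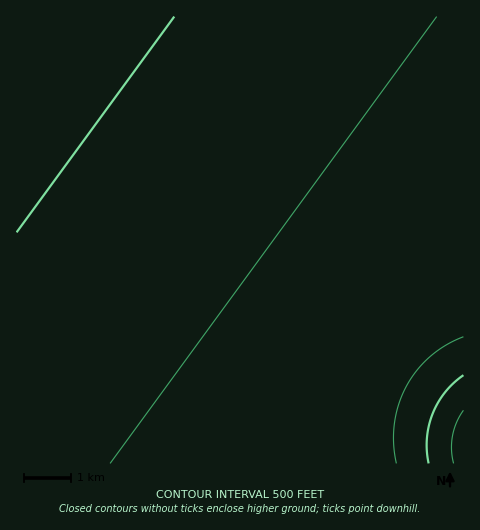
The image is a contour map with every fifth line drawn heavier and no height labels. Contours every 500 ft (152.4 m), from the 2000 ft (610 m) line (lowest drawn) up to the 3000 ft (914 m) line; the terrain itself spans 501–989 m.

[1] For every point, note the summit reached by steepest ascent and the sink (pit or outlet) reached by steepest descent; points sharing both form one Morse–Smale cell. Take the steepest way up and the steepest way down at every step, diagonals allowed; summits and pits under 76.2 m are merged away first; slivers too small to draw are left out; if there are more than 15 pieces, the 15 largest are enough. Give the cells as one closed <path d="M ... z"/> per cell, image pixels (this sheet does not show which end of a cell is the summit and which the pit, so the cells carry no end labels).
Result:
<path d="M463 16l-447 1 1 447 306-1 1-26 6-28 9-27 19-35 20-26 25-24 30-21 31-14z"/><path d="M463 262l-30 14-30 21-25 24-20 26-19 35-9 27-6 28-1 27 141-1z"/>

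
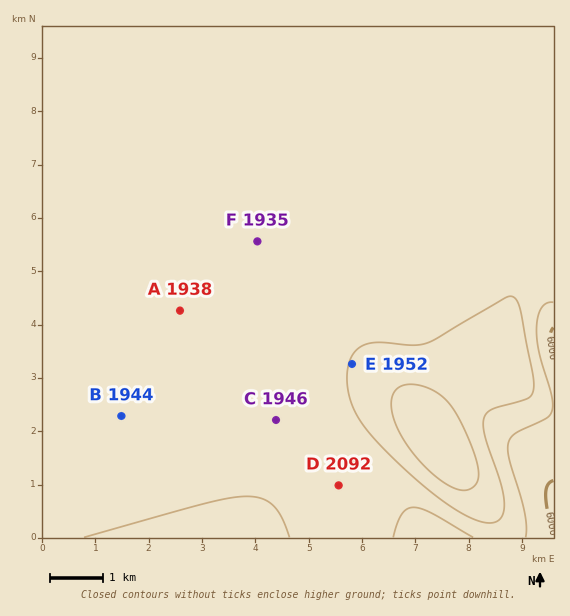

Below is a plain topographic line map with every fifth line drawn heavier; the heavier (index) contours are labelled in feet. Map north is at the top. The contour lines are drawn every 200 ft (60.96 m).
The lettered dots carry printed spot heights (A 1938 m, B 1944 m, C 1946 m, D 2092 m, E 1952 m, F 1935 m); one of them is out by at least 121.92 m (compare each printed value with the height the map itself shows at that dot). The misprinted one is D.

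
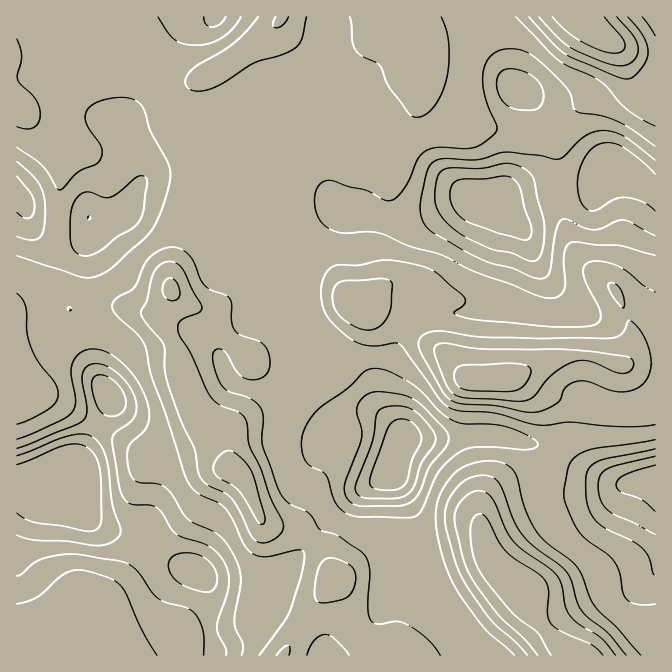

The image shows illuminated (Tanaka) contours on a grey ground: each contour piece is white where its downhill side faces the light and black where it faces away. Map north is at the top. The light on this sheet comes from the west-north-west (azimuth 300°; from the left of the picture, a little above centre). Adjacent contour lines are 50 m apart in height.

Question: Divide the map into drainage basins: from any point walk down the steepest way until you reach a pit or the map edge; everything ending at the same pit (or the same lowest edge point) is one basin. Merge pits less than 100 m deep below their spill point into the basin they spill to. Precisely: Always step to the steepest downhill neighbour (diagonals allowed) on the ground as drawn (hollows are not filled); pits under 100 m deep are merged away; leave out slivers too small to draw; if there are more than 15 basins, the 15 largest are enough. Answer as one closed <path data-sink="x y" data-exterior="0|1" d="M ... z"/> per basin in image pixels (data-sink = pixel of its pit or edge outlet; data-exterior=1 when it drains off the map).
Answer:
<path data-sink="484 202" data-exterior="0" d="M580 16l-176 0-1 2 6 5 10 17 2 30-3 3-33 1-15 7-28 22-28 26-27 15-7 2-8-2-22-16-2 9-15 21-5 17-34 20-10 38-13 37 0 12 8-9 10-7 31-13 32-19 10 0 13 7 15 12 27 8 8 5 13 14 6 12 11 11 10-2 20-15 9-3 21 0 12 5 9 10 2 44 3 6 27 31 40 0 31-15 26-8 29 0 23 8 17 0 1-1 20 1 1-257-11-6-9-9-17-44-37-27z"/><path data-sink="392 468" data-exterior="0" d="M262 234l-10 0-32 19-31 13-12 8-6 9 0 7 4 6 25 13 30 32 23 17-14 49-15 25 4 8 1 25 15 15 17 40 9 6 25 3 10 5 16 14 13 29 4 1 3 17 15 37 26 24 190 0-26-24-10-14-13-28-30-28-5-8-7-24 0-23 7-13 10-8 14-7 28-8 19-19 4-9 0-18-5-20-30-22-10-5-50 1-28-30-46-23-30-22-9-1-11-11-6-12-13-14-8-5-20-5z"/><path data-sink="77 477" data-exterior="0" d="M172 291l-6 12-7 10-14 0-23-7-34 0-23 3-28 9-21 0 0 337 364 1-24-24-15-37-3-17-4-1-13-29-16-14-10-5-25-3-6-3-20-43-15-15-1-25-4-8 15-25 14-49-23-17-30-32-18-8z"/><path data-sink="17 193" data-exterior="1" d="M280 16l-264 1 1 301 20 0 28-9 23-3 34 0 23 7 14 0 4-5 8-15 0-23 13-37 9-35 6-7 16-7 13-9 5-17 16-26-2-6-15-5-6-6-12-22-5-18 55-37 14-15 3-5z"/><path data-sink="655 482" data-exterior="1" d="M615 363l-6 4-13 30-4 4-27-3-16-7-22-15-11 1 12 6 30 22 5 20 0 18-7 14-11 11-47 18-10 9-7 12 0 23 8 27 34 33 10 24 13 18 19 19 9 5 82-1 0-247-17 0-10-8-5-32-2-4z"/>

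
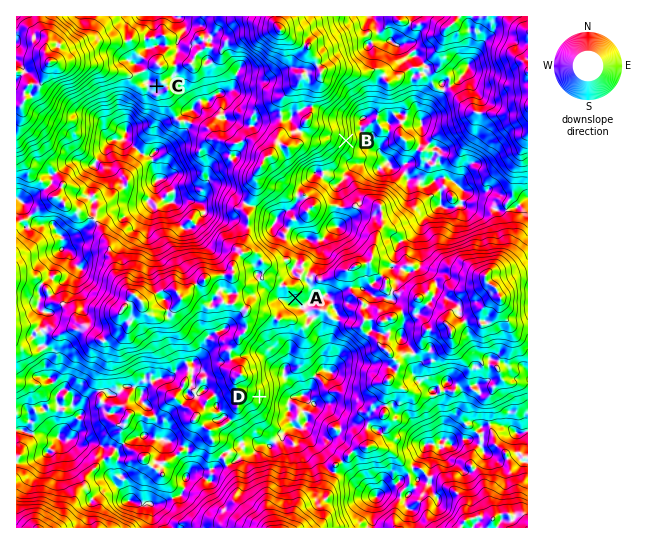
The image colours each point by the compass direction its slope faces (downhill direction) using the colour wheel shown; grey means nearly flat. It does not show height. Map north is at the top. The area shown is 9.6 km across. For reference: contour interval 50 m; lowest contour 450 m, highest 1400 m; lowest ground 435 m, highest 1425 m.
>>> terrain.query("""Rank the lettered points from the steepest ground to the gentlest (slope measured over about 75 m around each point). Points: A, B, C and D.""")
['B', 'D', 'A', 'C']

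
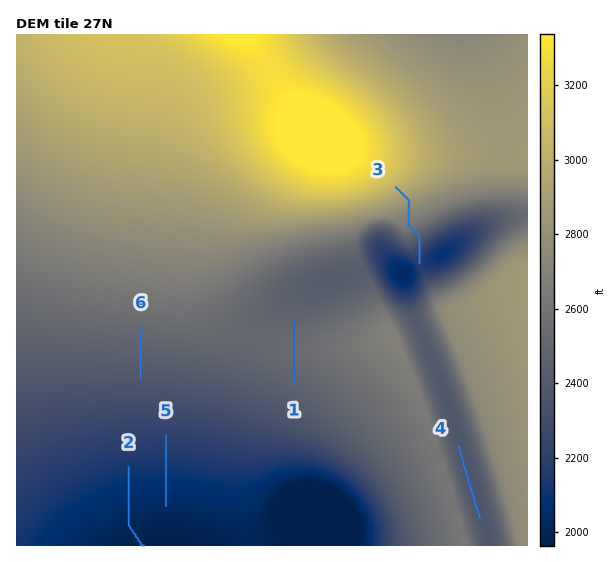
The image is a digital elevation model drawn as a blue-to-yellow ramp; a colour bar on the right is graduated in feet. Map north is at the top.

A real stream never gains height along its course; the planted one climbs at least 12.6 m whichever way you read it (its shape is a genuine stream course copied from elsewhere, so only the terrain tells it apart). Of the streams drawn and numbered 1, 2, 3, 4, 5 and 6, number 1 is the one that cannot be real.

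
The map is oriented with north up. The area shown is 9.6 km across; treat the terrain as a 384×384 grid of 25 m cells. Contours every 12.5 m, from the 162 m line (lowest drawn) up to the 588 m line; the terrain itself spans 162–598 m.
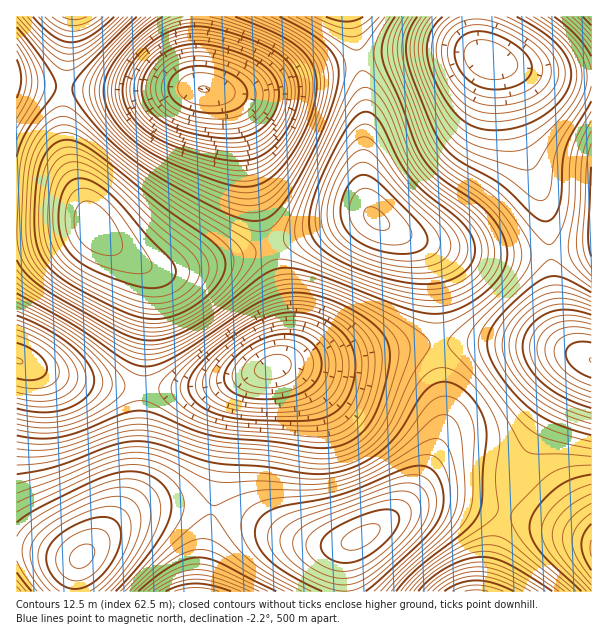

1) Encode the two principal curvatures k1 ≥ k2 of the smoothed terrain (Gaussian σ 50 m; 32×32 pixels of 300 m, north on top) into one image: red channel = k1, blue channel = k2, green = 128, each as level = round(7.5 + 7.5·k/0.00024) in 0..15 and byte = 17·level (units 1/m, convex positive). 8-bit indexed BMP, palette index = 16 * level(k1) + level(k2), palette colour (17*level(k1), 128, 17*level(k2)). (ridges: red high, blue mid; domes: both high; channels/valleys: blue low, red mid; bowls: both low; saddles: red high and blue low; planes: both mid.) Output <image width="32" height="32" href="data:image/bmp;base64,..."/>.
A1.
<image width="32" height="32" href="data:image/bmp;base64,Qk02CAAAAAAAADYEAAAoAAAAIAAAACAAAAABAAgAAAAAAAAEAAATCwAAEwsAAAABAAAAAAAAAIAAABGAAAAigAAAM4AAAESAAABVgAAAZoAAAHeAAACIgAAAmYAAAKqAAAC7gAAAzIAAAN2AAADugAAA/4AAAACAEQARgBEAIoARADOAEQBEgBEAVYARAGaAEQB3gBEAiIARAJmAEQCqgBEAu4ARAMyAEQDdgBEA7oARAP+AEQAAgCIAEYAiACKAIgAzgCIARIAiAFWAIgBmgCIAd4AiAIiAIgCZgCIAqoAiALuAIgDMgCIA3YAiAO6AIgD/gCIAAIAzABGAMwAigDMAM4AzAESAMwBVgDMAZoAzAHeAMwCIgDMAmYAzAKqAMwC7gDMAzIAzAN2AMwDugDMA/4AzAACARAARgEQAIoBEADOARABEgEQAVYBEAGaARAB3gEQAiIBEAJmARACqgEQAu4BEAMyARADdgEQA7oBEAP+ARAAAgFUAEYBVACKAVQAzgFUARIBVAFWAVQBmgFUAd4BVAIiAVQCZgFUAqoBVALuAVQDMgFUA3YBVAO6AVQD/gFUAAIBmABGAZgAigGYAM4BmAESAZgBVgGYAZoBmAHeAZgCIgGYAmYBmAKqAZgC7gGYAzIBmAN2AZgDugGYA/4BmAACAdwARgHcAIoB3ADOAdwBEgHcAVYB3AGaAdwB3gHcAiIB3AJmAdwCqgHcAu4B3AMyAdwDdgHcA7oB3AP+AdwAAgIgAEYCIACKAiAAzgIgARICIAFWAiABmgIgAd4CIAIiAiACZgIgAqoCIALuAiADMgIgA3YCIAO6AiAD/gIgAAICZABGAmQAigJkAM4CZAESAmQBVgJkAZoCZAHeAmQCIgJkAmYCZAKqAmQC7gJkAzICZAN2AmQDugJkA/4CZAACAqgARgKoAIoCqADOAqgBEgKoAVYCqAGaAqgB3gKoAiICqAJmAqgCqgKoAu4CqAMyAqgDdgKoA7oCqAP+AqgAAgLsAEYC7ACKAuwAzgLsARIC7AFWAuwBmgLsAd4C7AIiAuwCZgLsAqoC7ALuAuwDMgLsA3YC7AO6AuwD/gLsAAIDMABGAzAAigMwAM4DMAESAzABVgMwAZoDMAHeAzACIgMwAmYDMAKqAzAC7gMwAzIDMAN2AzADugMwA/4DMAACA3QARgN0AIoDdADOA3QBEgN0AVYDdAGaA3QB3gN0AiIDdAJmA3QCqgN0Au4DdAMyA3QDdgN0A7oDdAP+A3QAAgO4AEYDuACKA7gAzgO4ARIDuAFWA7gBmgO4Ad4DuAIiA7gCZgO4AqoDuALuA7gDMgO4A3YDuAO6A7gD/gO4AAID/ABGA/wAigP8AM4D/AESA/wBVgP8AZoD/AHeA/wCIgP8AmYD/AKqA/wC7gP8AzID/AN2A/wDugP8A/4D/ANjq7fz76dfEwsLD1dbX19jZ2djnxZNjQkFic4WWprbG9/rs/Pv559XS0tPl5vf4+Pnr6/not5WDkqKzxdbm5vbn6dvr+vnn1sTCw9TW5/j4+fr6+vn418XD0tLk5uf398e3udnp+OjGtbOztMbH19fn+Pn5+fn55+TS0tTVx8fHppaYuNjo6Me2tLS1tsbGxsbH2Pj5+fnoxbOyo6Wmp6aVlYaYuNjZ2MfFxbW2t7a1pZWmx+j4+NimlIODhYaWlpWVlZeoydnJyMbFxsfIuKaEdHWGxub21qaFdHSElaampqWVlpi5ybq4x8bGx8i4l3VkVGSk1eXVtoZ1hJW2tramlYWGh6e3uJiWpaa3qKemhGNTY4S01da3l5a1xcbGtpWEdGWEpLS0pISDhHWGlZSTcmNkhbbH2Lmpt8bFxramZGNSYoGhwcCwkHBgYVJjgoKCc3WGp8jJybm4trWlhXVQUFBwkLDA0MCgcGBQQEBQYXJ0dZa3x8jIuKeWhXRTUkBQUHCQsNDQwKCAYEAwMEBQYnSEpbXFxcW1pYRyUVBAQFBgcJGy0+PTs5FgUDAwMFBhgpOjs7Ozs7KigWFQQEBQYWN0lbbH2NjIp3VjUUBAUWGCkqKisbGyspKCYVFQUIOFh5enuMrb6+vayKWTcmJjY4OSkqKis7OklHVkcnGCtLe4yNjo6ev8+/r49dOyo4R1hpWVpaW2treXlpSisrLl2Nra6Ojo6er6+fj18+LTtKaYqLi4yMnZ2cjGw9LR4+Xp2+vp6OfX2dnp9/Xz8vPl18nK6fn5+vr56NXT0dHSxsnc6+ro18a3uLjG1OLi4+Xo6uv6+fn5+unYxbKwsLKWuev76tnHtqenl6a0wsLT1tnc+/r4+OjZyLekkoCAgoe5+vr62ce2pqeWlaOissPH2uv6+efHt6empZNxYGBzl9j5+vrZx8a2pqalk6GhtLfa+vnnxpV1dZSTkoJxcXO36Pn5+di2tbWmpqSSkZGkt+j49+aldFRkg5OTk5KSlLjp+PjntpWEhJWVlIKBgYOm6Pj35qV0U2N0laWks7O1qOj39uSkc1NTZGNjYlFRY5bn9/j3p3VzcoSVprW0tKan5fTz0pFQMDBAUFBAMDFDlOb3+Pi4hoOCg4WWlZSEhqPi8vHgkFAgIDBAUEAgIFCS5Pb3+LiGg3JzZGVkU1NjoeHx8OCgUCAQIEBQQDBAYKDi8/X2tnVTUkJCUlFAQGGR4vLy8qFhIBAgQFBQUFBwsOHy8vOjYzIhMEBQUEBAYJTV9vb2tXRSQUFTZGVkc5Ky4vLy4aFgMCAwQFBQUVJjp8n6+vnIppORkZOlpqamtsbV9PPSkVAwIDFCY2RldYU="/>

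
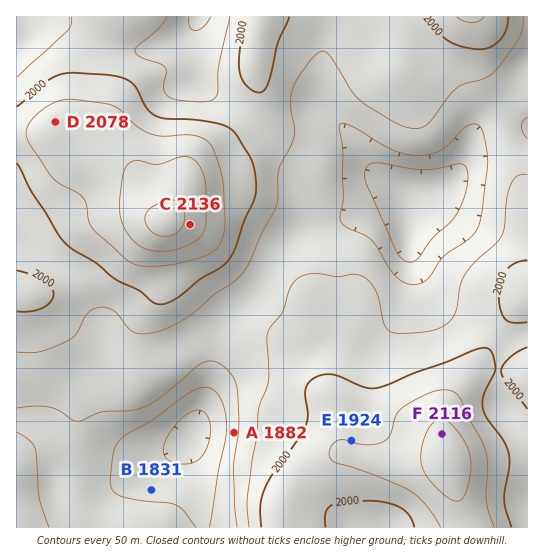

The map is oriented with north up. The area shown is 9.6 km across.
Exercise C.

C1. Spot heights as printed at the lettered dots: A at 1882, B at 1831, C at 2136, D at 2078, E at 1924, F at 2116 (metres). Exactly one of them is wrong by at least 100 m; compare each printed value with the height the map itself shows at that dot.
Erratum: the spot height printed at E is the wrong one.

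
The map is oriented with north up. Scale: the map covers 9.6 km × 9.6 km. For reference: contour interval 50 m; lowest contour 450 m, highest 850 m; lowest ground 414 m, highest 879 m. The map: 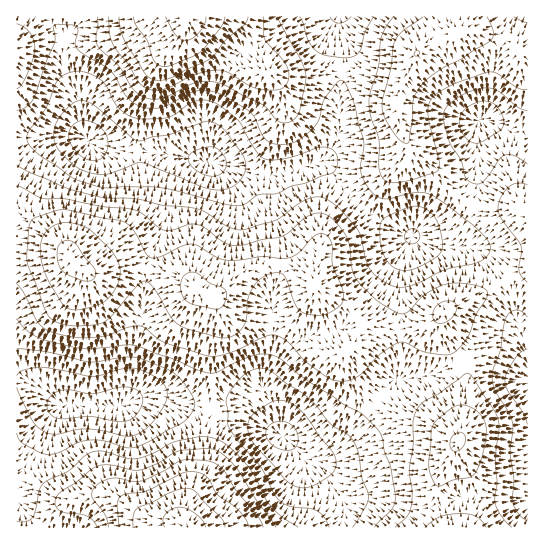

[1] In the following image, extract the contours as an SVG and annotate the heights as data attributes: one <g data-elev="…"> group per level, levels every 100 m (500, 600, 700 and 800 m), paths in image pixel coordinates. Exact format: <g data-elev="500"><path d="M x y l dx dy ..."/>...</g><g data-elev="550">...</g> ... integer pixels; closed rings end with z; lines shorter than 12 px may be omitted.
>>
<g data-elev="500"><path d="M299 487l-7-2-7-6-29-33-8-13 0-10 3-7 8-7 15-8 7-1 6 2 12 7 32 41 4 8 1 9-6 8-18 11z"/><path d="M17 376l6-6 15-3 11 1 42 8 10-1 21-6 12-1 12 4 14 9 6 6 1 8-3 11-10 15-10 9-10 5-9 1-22-5-17-2-32 5-11-3-9-8-17-35"/><path d="M410 244l-4-3-1-7 4-4 6-1 4 4 0 6-4 4z"/><path d="M218 190l-16-3-60-24-5 0-31 11-9 0-14-3-12-8-14-16-3-12 2-12 5-7 8-9 6-5 6-2 6 2 7 3 37 32 7 4 15-4 17-3 35-12 9 1 7 4 6 6 15 21 4 11-2 9-7 9-8 5z"/></g><g data-elev="600"><path d="M298 527l-16-10-11-10-6-9-14-28-18-20-14-10-16-3-29 5-21 11-16 6-11-1-24-7-12 2-6 4-15 14-26 12-4 7-3 20-3 7-7 5-9-1"/><path d="M527 521l-8-7-6-11 1-24-4-28 3-28-4-10-14-23-3-13 1-8 7-18 4-26 3-10 4-4 6-1 5 2 5 5"/><path d="M17 319l13 14 19 8 36 8 41-4 9 0 74 28 9-1 19-10 20-7 12-1 10 4 34 26 32 21 17 9 18 19 5 20 6 14 4 32-4 11-17 17"/><path d="M527 164l-13-8-9-1-6 4-9 14-8 9-5 2-7-2-4-4-5-17-12-19-6-25 3-9 9-9 14-7 16-4 12 2 21 17 9 3"/><path d="M17 110l10-4 7-9 12-35 8-19 1-6-2-10 1-2 3-1 16 1 4 2 1 4-3 12 2 6 6 5 27 16 5 7 11 18 11 10 10 3 12 0 10-3 25-14 11-1 10 2 11 5 24 15 5 6 8 19 6 5 5 2 11 0 9-2 8-4 9-8 8-11 6-21 12-15 5-3 4 4 9 23 9 35-3 24 0 7 4 9 6 9 7 6 7 2 32-7 8 1 6 2 19 12 27 21 11 13 2 5 0 4-4 7-8 5-33 8-34 15-14 2-14-6-12-10-4-9-6-24-3-8-19-21-16-11-6-1-8 2-11 5-23 16-29 9-8 1-12-4-20-13-8-4-36-4-27-6-28-1-12-2-30-9-36-15-12-7"/><path d="M374 17l-9 14-6 21-5 4-9 2-20-3-10-5-7-11-5-17-4-5"/></g><g data-elev="700"><path d="M263 527l-5-10-22-27-9-16-6-7-11-6-21-1-11 2-15 9-21 10-8 0-21-3-8 2-8 5-5 6 0 6 13 17 3 13"/><path d="M486 527l-9-10-7-3-8 0-21 2-16 11"/><path d="M437 486l4 0 13-6 17-3 4-4 4-8 6-22 1-17-5-11-12-9-8-1-8 2-16 12-4 7-4 40 4 14z"/><path d="M215 337l14 0 6-2 6-5 5-9 2-20 3-11 10-11 12-6 6 0 6 3 10 28 8 9 10 2 9 0 8-3 9-6 4-5 0-8-10-27-1-20-3-8-6-4-6 1-19 18-12 5-24-1-23 3-13 0-9-3-19-11-7-2-8 2-21 10-9 2-7-4-15-27-10-6-58-11-26 7-6 5-4 31 0 10 19 48 8 10 8 3 12 2 19-1 9-2 9-7 27-31 7-4 4 2 5 6 16 27 7 7 10 6z"/><path d="M439 323l8-2 7-6 3-8-3-5-9-1-6 2-4 4-2 6 0 5 2 4z"/><path d="M109 17l1 17 3 11 16 20 9 16 9 8 8 1 8-1 31-14 24-5 9 2 27 16 11 2 13 0 5-2 4-5 2-5 0-7-6-10-18-22-2-6 0-16"/><path d="M423 17l-20 13-8 11-2 6-2 22-9 32 1 10 4 12 11 15 8 5 3-2 3-22 1-17 5-12 7-9 12-9 24-13 30-19 2-5 0-4-6-14"/></g><g data-elev="800"><path d="M225 527l-4-9-15-14-9-11-6-4-5-1-15 4-34 17-4 6 0 12"/><path d="M83 281l7 0 4-2 2-5-1-5-20-26-6-3-7 2-4 4-1 5 1 10 2 6 7 7z"/><path d="M133 17l4 9 10 15 7 20 4 4 7 2 26-10 10-5 20-25 4-10"/></g>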